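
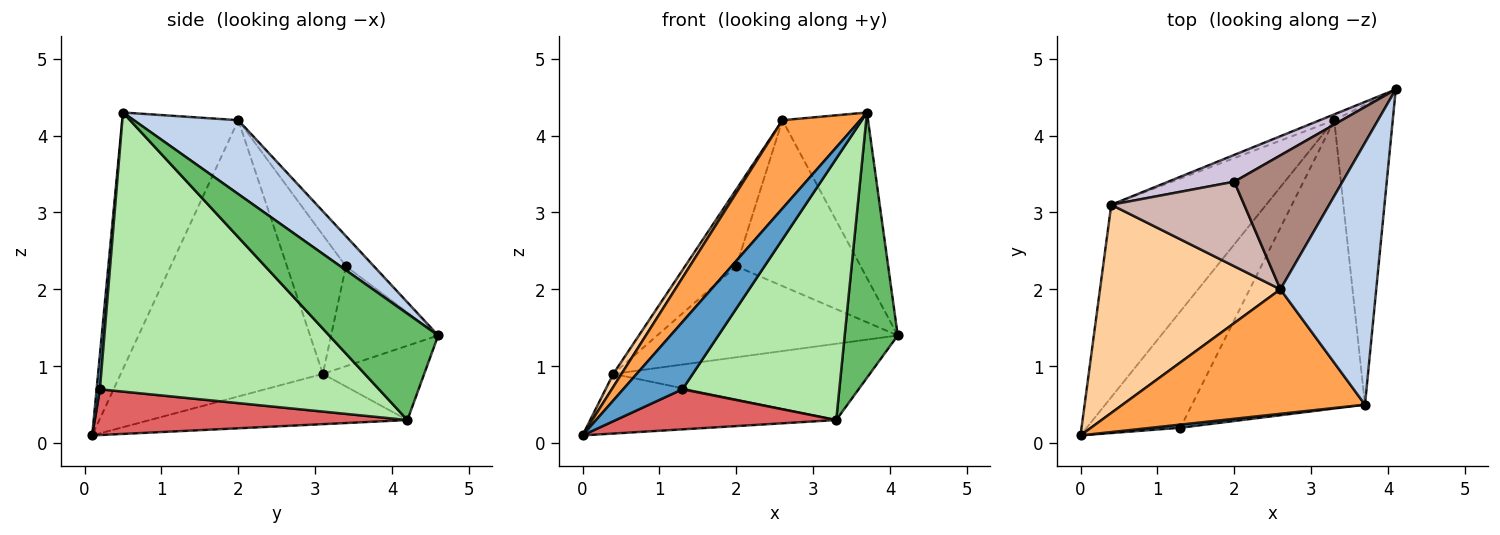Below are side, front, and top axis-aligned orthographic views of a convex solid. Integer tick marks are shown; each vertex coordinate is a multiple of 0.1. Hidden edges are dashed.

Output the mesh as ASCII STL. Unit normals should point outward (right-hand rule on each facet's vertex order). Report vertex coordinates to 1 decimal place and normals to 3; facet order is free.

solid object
 facet normal 0.055 -0.997 0.046
  outer loop
   vertex 1.3 0.2 0.7
   vertex 3.7 0.5 4.3
   vertex 0.0 0.1 0.1
  endloop
 endfacet
 facet normal 0.546 0.448 0.708
  outer loop
   vertex 2.6 2.0 4.2
   vertex 3.7 0.5 4.3
   vertex 4.1 4.6 1.4
  endloop
 endfacet
 facet normal -0.653 -0.438 0.617
  outer loop
   vertex 2.6 2.0 4.2
   vertex 0.0 0.1 0.1
   vertex 3.7 0.5 4.3
  endloop
 endfacet
 facet normal -0.837 -0.034 0.546
  outer loop
   vertex 2.6 2.0 4.2
   vertex 0.4 3.1 0.9
   vertex 0.0 0.1 0.1
  endloop
 endfacet
 facet normal 0.806 -0.392 -0.443
  outer loop
   vertex 3.3 4.2 0.3
   vertex 4.1 4.6 1.4
   vertex 3.7 0.5 4.3
  endloop
 endfacet
 facet normal 0.767 -0.431 -0.475
  outer loop
   vertex 3.3 4.2 0.3
   vertex 3.7 0.5 4.3
   vertex 1.3 0.2 0.7
  endloop
 endfacet
 facet normal 0.419 -0.295 -0.859
  outer loop
   vertex 3.3 4.2 0.3
   vertex 1.3 0.2 0.7
   vertex 0.0 0.1 0.1
  endloop
 endfacet
 facet normal -0.296 0.283 -0.912
  outer loop
   vertex 3.3 4.2 0.3
   vertex 0.0 0.1 0.1
   vertex 0.4 3.1 0.9
  endloop
 endfacet
 facet normal -0.367 0.928 -0.071
  outer loop
   vertex 3.3 4.2 0.3
   vertex 0.4 3.1 0.9
   vertex 4.1 4.6 1.4
  endloop
 endfacet
 facet normal -0.393 0.882 0.260
  outer loop
   vertex 2.0 3.4 2.3
   vertex 4.1 4.6 1.4
   vertex 0.4 3.1 0.9
  endloop
 endfacet
 facet normal -0.173 0.766 0.619
  outer loop
   vertex 2.0 3.4 2.3
   vertex 2.6 2.0 4.2
   vertex 4.1 4.6 1.4
  endloop
 endfacet
 facet normal -0.612 0.532 0.585
  outer loop
   vertex 2.0 3.4 2.3
   vertex 0.4 3.1 0.9
   vertex 2.6 2.0 4.2
  endloop
 endfacet
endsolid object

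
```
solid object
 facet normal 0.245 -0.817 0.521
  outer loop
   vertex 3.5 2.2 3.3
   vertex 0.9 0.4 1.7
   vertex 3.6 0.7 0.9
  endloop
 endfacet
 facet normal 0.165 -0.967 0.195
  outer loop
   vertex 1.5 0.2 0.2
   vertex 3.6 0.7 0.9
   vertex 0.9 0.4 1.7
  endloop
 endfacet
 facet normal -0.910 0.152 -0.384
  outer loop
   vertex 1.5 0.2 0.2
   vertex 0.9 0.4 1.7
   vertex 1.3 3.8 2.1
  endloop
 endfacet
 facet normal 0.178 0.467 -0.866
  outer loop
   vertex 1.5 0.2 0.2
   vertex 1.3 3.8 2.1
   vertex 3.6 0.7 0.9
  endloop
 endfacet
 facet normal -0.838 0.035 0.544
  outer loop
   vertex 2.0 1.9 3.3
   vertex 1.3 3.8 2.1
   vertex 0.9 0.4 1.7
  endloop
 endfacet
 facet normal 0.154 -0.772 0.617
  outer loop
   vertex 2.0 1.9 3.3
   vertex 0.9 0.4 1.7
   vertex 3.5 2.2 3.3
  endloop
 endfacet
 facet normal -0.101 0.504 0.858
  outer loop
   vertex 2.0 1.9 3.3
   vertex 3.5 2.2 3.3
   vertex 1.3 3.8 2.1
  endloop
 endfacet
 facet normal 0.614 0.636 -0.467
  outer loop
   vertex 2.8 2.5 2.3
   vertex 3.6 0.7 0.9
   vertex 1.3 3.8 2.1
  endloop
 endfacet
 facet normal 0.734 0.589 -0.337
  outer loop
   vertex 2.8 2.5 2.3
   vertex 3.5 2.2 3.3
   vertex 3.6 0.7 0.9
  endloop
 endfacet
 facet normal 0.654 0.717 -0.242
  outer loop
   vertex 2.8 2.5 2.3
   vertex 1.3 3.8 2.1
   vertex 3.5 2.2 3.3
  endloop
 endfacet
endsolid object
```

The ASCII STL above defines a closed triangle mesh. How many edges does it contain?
15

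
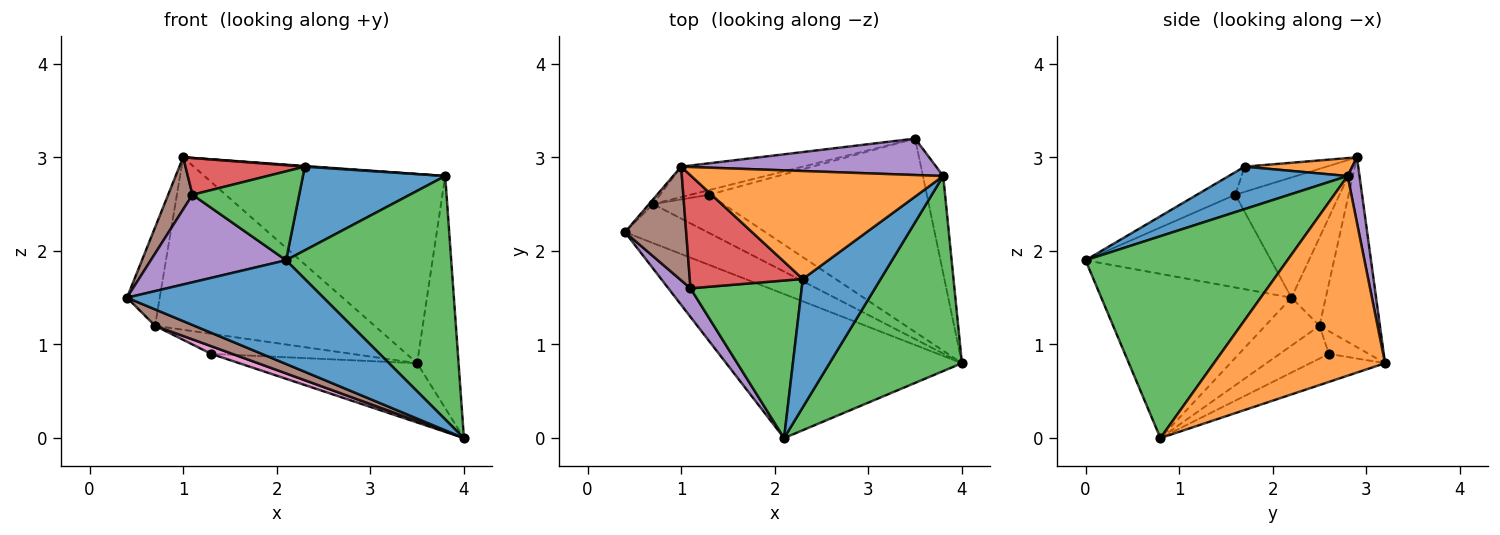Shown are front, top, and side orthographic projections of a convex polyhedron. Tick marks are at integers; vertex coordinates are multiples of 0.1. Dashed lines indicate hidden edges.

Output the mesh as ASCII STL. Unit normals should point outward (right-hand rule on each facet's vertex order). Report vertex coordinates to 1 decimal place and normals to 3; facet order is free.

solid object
 facet normal -0.492 -0.509 -0.706
  outer loop
   vertex 2.1 0.0 1.9
   vertex 0.4 2.2 1.5
   vertex 4.0 0.8 0.0
  endloop
 endfacet
 facet normal 0.967 0.234 -0.098
  outer loop
   vertex 3.8 2.8 2.8
   vertex 4.0 0.8 0.0
   vertex 3.5 3.2 0.8
  endloop
 endfacet
 facet normal 0.690 -0.565 0.453
  outer loop
   vertex 3.8 2.8 2.8
   vertex 2.1 0.0 1.9
   vertex 4.0 0.8 0.0
  endloop
 endfacet
 facet normal -0.122 0.291 -0.949
  outer loop
   vertex 1.3 2.6 0.9
   vertex 3.5 3.2 0.8
   vertex 4.0 0.8 0.0
  endloop
 endfacet
 facet normal 0.049 0.981 0.189
  outer loop
   vertex 1.0 2.9 3.0
   vertex 3.8 2.8 2.8
   vertex 3.5 3.2 0.8
  endloop
 endfacet
 facet normal -0.472 -0.341 -0.813
  outer loop
   vertex 0.7 2.5 1.2
   vertex 4.0 0.8 0.0
   vertex 0.4 2.2 1.5
  endloop
 endfacet
 facet normal -0.416 -0.178 -0.892
  outer loop
   vertex 0.7 2.5 1.2
   vertex 1.3 2.6 0.9
   vertex 4.0 0.8 0.0
  endloop
 endfacet
 facet normal -0.723 0.690 -0.033
  outer loop
   vertex 0.7 2.5 1.2
   vertex 0.4 2.2 1.5
   vertex 1.0 2.9 3.0
  endloop
 endfacet
 facet normal -0.266 0.939 -0.219
  outer loop
   vertex 0.7 2.5 1.2
   vertex 3.5 3.2 0.8
   vertex 1.3 2.6 0.9
  endloop
 endfacet
 facet normal -0.262 0.951 -0.168
  outer loop
   vertex 0.7 2.5 1.2
   vertex 1.0 2.9 3.0
   vertex 3.5 3.2 0.8
  endloop
 endfacet
 facet normal 0.415 -0.497 0.762
  outer loop
   vertex 2.3 1.7 2.9
   vertex 2.1 0.0 1.9
   vertex 3.8 2.8 2.8
  endloop
 endfacet
 facet normal 0.071 -0.006 0.997
  outer loop
   vertex 2.3 1.7 2.9
   vertex 3.8 2.8 2.8
   vertex 1.0 2.9 3.0
  endloop
 endfacet
 facet normal -0.174 -0.484 0.858
  outer loop
   vertex 1.1 1.6 2.6
   vertex 2.1 0.0 1.9
   vertex 2.3 1.7 2.9
  endloop
 endfacet
 facet normal -0.207 -0.302 0.930
  outer loop
   vertex 1.1 1.6 2.6
   vertex 2.3 1.7 2.9
   vertex 1.0 2.9 3.0
  endloop
 endfacet
 facet normal -0.793 -0.579 0.189
  outer loop
   vertex 1.1 1.6 2.6
   vertex 0.4 2.2 1.5
   vertex 2.1 0.0 1.9
  endloop
 endfacet
 facet normal -0.873 -0.204 0.444
  outer loop
   vertex 1.1 1.6 2.6
   vertex 1.0 2.9 3.0
   vertex 0.4 2.2 1.5
  endloop
 endfacet
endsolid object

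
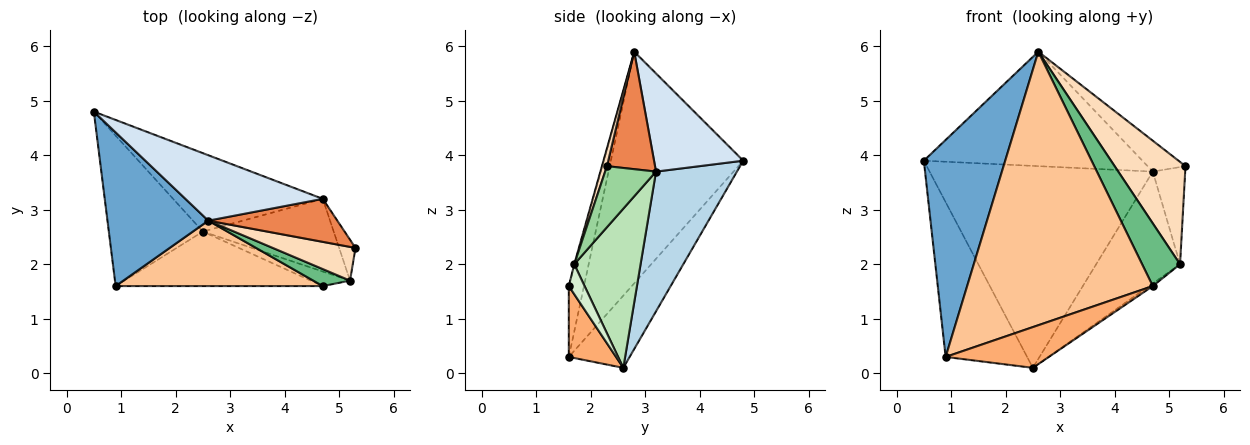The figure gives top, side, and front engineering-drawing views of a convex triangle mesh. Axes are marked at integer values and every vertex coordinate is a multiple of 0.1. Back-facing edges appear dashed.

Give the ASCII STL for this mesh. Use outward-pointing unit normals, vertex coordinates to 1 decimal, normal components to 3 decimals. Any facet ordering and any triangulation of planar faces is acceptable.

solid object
 facet normal -0.799 -0.491 0.348
  outer loop
   vertex 2.6 2.8 5.9
   vertex 0.5 4.8 3.9
   vertex 0.9 1.6 0.3
  endloop
 endfacet
 facet normal -0.472 0.632 -0.614
  outer loop
   vertex 2.5 2.6 0.1
   vertex 0.9 1.6 0.3
   vertex 0.5 4.8 3.9
  endloop
 endfacet
 facet normal 0.320 0.883 -0.343
  outer loop
   vertex 4.7 3.2 3.7
   vertex 2.5 2.6 0.1
   vertex 0.5 4.8 3.9
  endloop
 endfacet
 facet normal 0.334 0.818 0.468
  outer loop
   vertex 4.7 3.2 3.7
   vertex 0.5 4.8 3.9
   vertex 2.6 2.8 5.9
  endloop
 endfacet
 facet normal 0.595 0.469 0.653
  outer loop
   vertex 4.7 3.2 3.7
   vertex 2.6 2.8 5.9
   vertex 5.3 2.3 3.8
  endloop
 endfacet
 facet normal 0.264 -0.577 -0.773
  outer loop
   vertex 4.7 1.6 1.6
   vertex 0.9 1.6 0.3
   vertex 2.5 2.6 0.1
  endloop
 endfacet
 facet normal -0.079 -0.970 0.232
  outer loop
   vertex 4.7 1.6 1.6
   vertex 2.6 2.8 5.9
   vertex 0.9 1.6 0.3
  endloop
 endfacet
 facet normal 0.067 -0.948 0.312
  outer loop
   vertex 5.2 1.7 2.0
   vertex 5.3 2.3 3.8
   vertex 2.6 2.8 5.9
  endloop
 endfacet
 facet normal -0.016 -0.965 0.261
  outer loop
   vertex 5.2 1.7 2.0
   vertex 2.6 2.8 5.9
   vertex 4.7 1.6 1.6
  endloop
 endfacet
 facet normal 0.823 0.524 -0.220
  outer loop
   vertex 5.2 1.7 2.0
   vertex 4.7 3.2 3.7
   vertex 5.3 2.3 3.8
  endloop
 endfacet
 facet normal 0.553 0.699 -0.454
  outer loop
   vertex 5.2 1.7 2.0
   vertex 2.5 2.6 0.1
   vertex 4.7 3.2 3.7
  endloop
 endfacet
 facet normal 0.601 0.142 -0.787
  outer loop
   vertex 5.2 1.7 2.0
   vertex 4.7 1.6 1.6
   vertex 2.5 2.6 0.1
  endloop
 endfacet
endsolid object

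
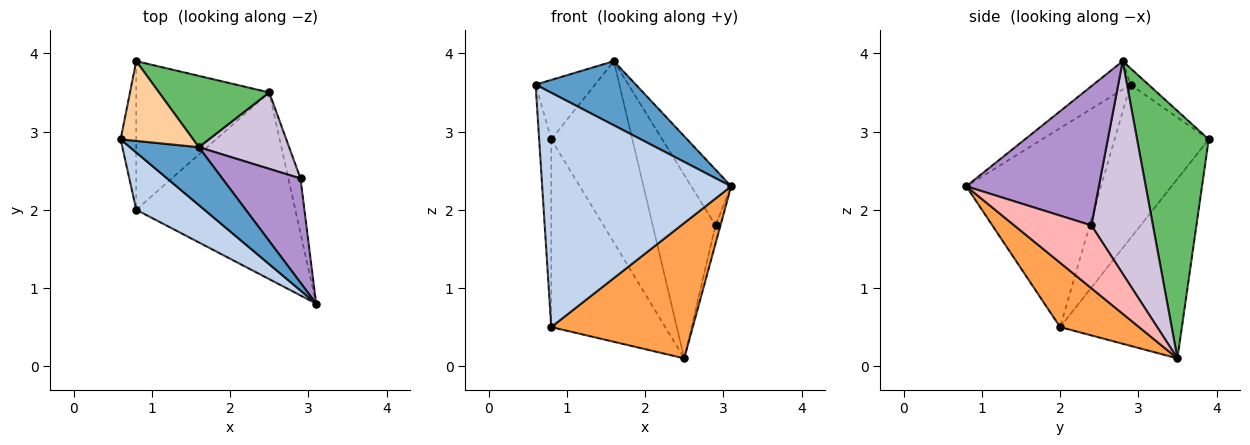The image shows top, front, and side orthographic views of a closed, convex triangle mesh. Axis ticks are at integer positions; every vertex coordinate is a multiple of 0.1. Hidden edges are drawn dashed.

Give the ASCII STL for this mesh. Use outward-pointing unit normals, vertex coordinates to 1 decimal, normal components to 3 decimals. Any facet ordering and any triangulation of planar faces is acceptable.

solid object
 facet normal -0.265 -0.716 0.646
  outer loop
   vertex 1.6 2.8 3.9
   vertex 0.6 2.9 3.6
   vertex 3.1 0.8 2.3
  endloop
 endfacet
 facet normal -0.569 -0.799 0.195
  outer loop
   vertex 0.8 2.0 0.5
   vertex 3.1 0.8 2.3
   vertex 0.6 2.9 3.6
  endloop
 endfacet
 facet normal 0.311 -0.558 -0.769
  outer loop
   vertex 0.8 2.0 0.5
   vertex 2.5 3.5 0.1
   vertex 3.1 0.8 2.3
  endloop
 endfacet
 facet normal -0.178 0.588 0.789
  outer loop
   vertex 0.8 3.9 2.9
   vertex 0.6 2.9 3.6
   vertex 1.6 2.8 3.9
  endloop
 endfacet
 facet normal 0.635 0.719 0.283
  outer loop
   vertex 0.8 3.9 2.9
   vertex 1.6 2.8 3.9
   vertex 2.5 3.5 0.1
  endloop
 endfacet
 facet normal -0.987 0.127 -0.101
  outer loop
   vertex 0.8 3.9 2.9
   vertex 0.8 2.0 0.5
   vertex 0.6 2.9 3.6
  endloop
 endfacet
 facet normal -0.642 0.601 -0.476
  outer loop
   vertex 0.8 3.9 2.9
   vertex 2.5 3.5 0.1
   vertex 0.8 2.0 0.5
  endloop
 endfacet
 facet normal 0.980 0.063 -0.190
  outer loop
   vertex 2.9 2.4 1.8
   vertex 3.1 0.8 2.3
   vertex 2.5 3.5 0.1
  endloop
 endfacet
 facet normal 0.843 0.253 0.474
  outer loop
   vertex 2.9 2.4 1.8
   vertex 1.6 2.8 3.9
   vertex 3.1 0.8 2.3
  endloop
 endfacet
 facet normal 0.671 0.684 0.285
  outer loop
   vertex 2.9 2.4 1.8
   vertex 2.5 3.5 0.1
   vertex 1.6 2.8 3.9
  endloop
 endfacet
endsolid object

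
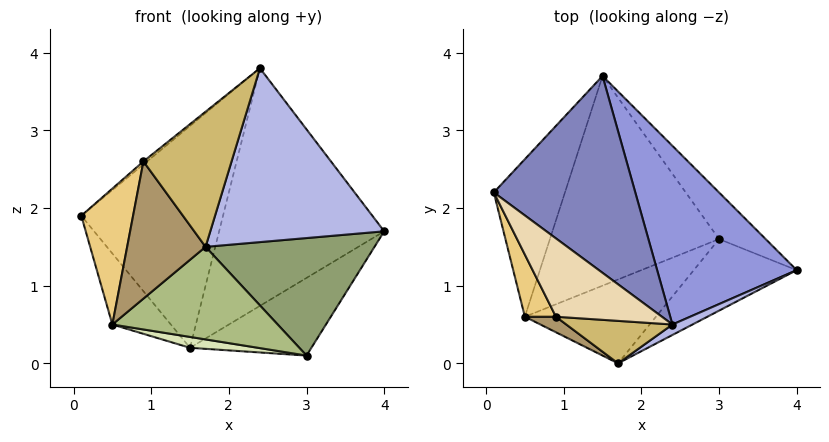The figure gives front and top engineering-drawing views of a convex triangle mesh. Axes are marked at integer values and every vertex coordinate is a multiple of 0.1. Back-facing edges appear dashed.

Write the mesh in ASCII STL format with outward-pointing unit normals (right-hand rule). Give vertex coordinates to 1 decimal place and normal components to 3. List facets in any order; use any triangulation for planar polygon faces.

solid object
 facet normal -0.840 0.223 -0.495
  outer loop
   vertex 0.5 0.6 0.5
   vertex 0.1 2.2 1.9
   vertex 1.5 3.7 0.2
  endloop
 endfacet
 facet normal 0.005 0.748 0.664
  outer loop
   vertex 2.4 0.5 3.8
   vertex 1.5 3.7 0.2
   vertex 0.1 2.2 1.9
  endloop
 endfacet
 facet normal 0.402 0.732 0.550
  outer loop
   vertex 2.4 0.5 3.8
   vertex 4.0 1.2 1.7
   vertex 1.5 3.7 0.2
  endloop
 endfacet
 facet normal 0.458 -0.887 0.053
  outer loop
   vertex 2.4 0.5 3.8
   vertex 1.7 0.0 1.5
   vertex 4.0 1.2 1.7
  endloop
 endfacet
 facet normal 0.441 -0.767 -0.467
  outer loop
   vertex 3.0 1.6 0.1
   vertex 4.0 1.2 1.7
   vertex 1.7 0.0 1.5
  endloop
 endfacet
 facet normal 0.186 -0.728 -0.660
  outer loop
   vertex 3.0 1.6 0.1
   vertex 1.7 0.0 1.5
   vertex 0.5 0.6 0.5
  endloop
 endfacet
 facet normal 0.759 0.558 -0.335
  outer loop
   vertex 3.0 1.6 0.1
   vertex 1.5 3.7 0.2
   vertex 4.0 1.2 1.7
  endloop
 endfacet
 facet normal -0.138 -0.051 -0.989
  outer loop
   vertex 3.0 1.6 0.1
   vertex 0.5 0.6 0.5
   vertex 1.5 3.7 0.2
  endloop
 endfacet
 facet normal -0.509 -0.856 0.097
  outer loop
   vertex 0.9 0.6 2.6
   vertex 0.5 0.6 0.5
   vertex 1.7 0.0 1.5
  endloop
 endfacet
 facet normal -0.290 -0.913 0.287
  outer loop
   vertex 0.9 0.6 2.6
   vertex 1.7 0.0 1.5
   vertex 2.4 0.5 3.8
  endloop
 endfacet
 facet normal -0.909 -0.379 0.173
  outer loop
   vertex 0.9 0.6 2.6
   vertex 0.1 2.2 1.9
   vertex 0.5 0.6 0.5
  endloop
 endfacet
 facet normal -0.623 0.030 0.781
  outer loop
   vertex 0.9 0.6 2.6
   vertex 2.4 0.5 3.8
   vertex 0.1 2.2 1.9
  endloop
 endfacet
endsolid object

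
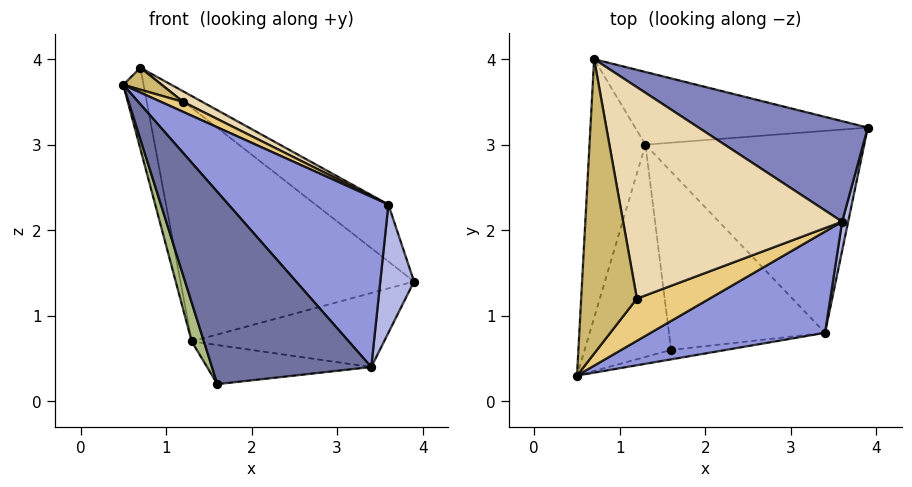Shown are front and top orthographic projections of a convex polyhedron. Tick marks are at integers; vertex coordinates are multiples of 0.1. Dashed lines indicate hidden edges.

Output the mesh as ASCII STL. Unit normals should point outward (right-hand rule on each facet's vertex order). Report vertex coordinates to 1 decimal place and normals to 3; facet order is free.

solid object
 facet normal 0.116 -0.992 -0.049
  outer loop
   vertex 3.4 0.8 0.4
   vertex 0.5 0.3 3.7
   vertex 1.6 0.6 0.2
  endloop
 endfacet
 facet normal 0.626 0.384 0.678
  outer loop
   vertex 3.6 2.1 2.3
   vertex 3.9 3.2 1.4
   vertex 0.7 4.0 3.9
  endloop
 endfacet
 facet normal 0.590 -0.694 0.413
  outer loop
   vertex 3.6 2.1 2.3
   vertex 0.5 0.3 3.7
   vertex 3.4 0.8 0.4
  endloop
 endfacet
 facet normal 0.973 -0.224 0.051
  outer loop
   vertex 3.6 2.1 2.3
   vertex 3.4 0.8 0.4
   vertex 3.9 3.2 1.4
  endloop
 endfacet
 facet normal -0.977 0.064 -0.203
  outer loop
   vertex 1.3 3.0 0.7
   vertex 0.5 0.3 3.7
   vertex 0.7 4.0 3.9
  endloop
 endfacet
 facet normal -0.951 -0.056 -0.304
  outer loop
   vertex 1.3 3.0 0.7
   vertex 1.6 0.6 0.2
   vertex 0.5 0.3 3.7
  endloop
 endfacet
 facet normal 0.007 0.955 -0.297
  outer loop
   vertex 1.3 3.0 0.7
   vertex 0.7 4.0 3.9
   vertex 3.9 3.2 1.4
  endloop
 endfacet
 facet normal 0.221 0.336 -0.916
  outer loop
   vertex 1.3 3.0 0.7
   vertex 3.9 3.2 1.4
   vertex 3.4 0.8 0.4
  endloop
 endfacet
 facet normal 0.084 0.213 -0.973
  outer loop
   vertex 1.3 3.0 0.7
   vertex 3.4 0.8 0.4
   vertex 1.6 0.6 0.2
  endloop
 endfacet
 facet normal 0.356 -0.070 0.932
  outer loop
   vertex 1.2 1.2 3.5
   vertex 0.7 4.0 3.9
   vertex 0.5 0.3 3.7
  endloop
 endfacet
 facet normal 0.497 -0.199 0.845
  outer loop
   vertex 1.2 1.2 3.5
   vertex 0.5 0.3 3.7
   vertex 3.6 2.1 2.3
  endloop
 endfacet
 facet normal 0.460 -0.045 0.887
  outer loop
   vertex 1.2 1.2 3.5
   vertex 3.6 2.1 2.3
   vertex 0.7 4.0 3.9
  endloop
 endfacet
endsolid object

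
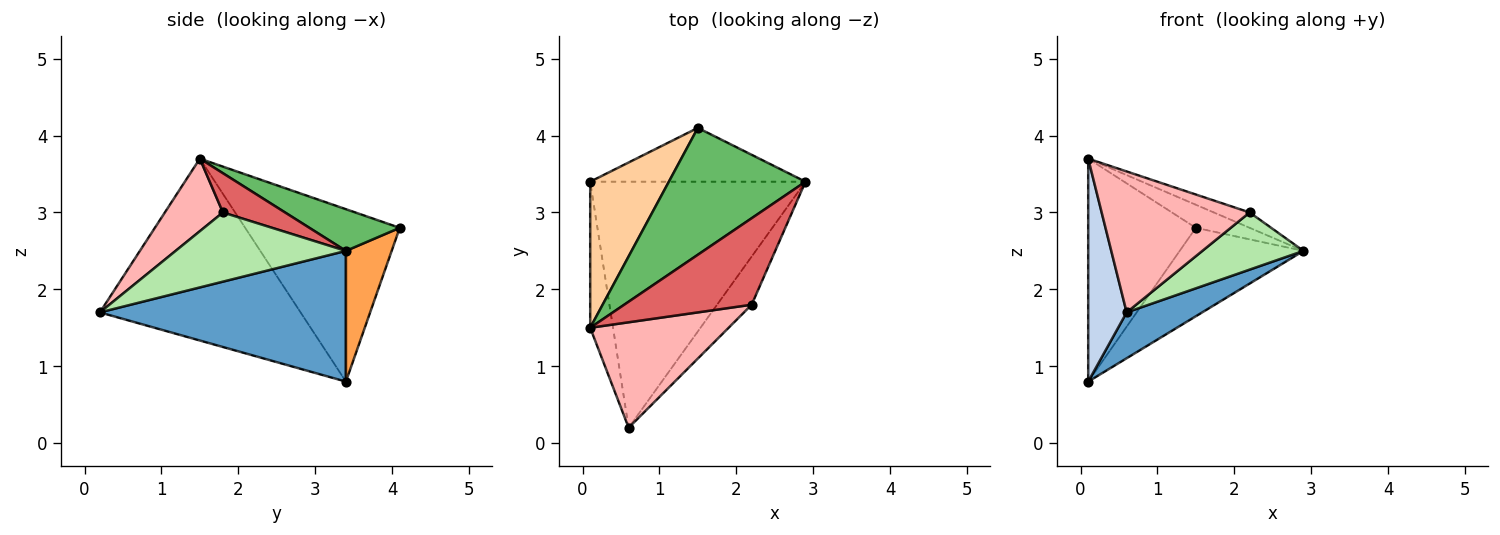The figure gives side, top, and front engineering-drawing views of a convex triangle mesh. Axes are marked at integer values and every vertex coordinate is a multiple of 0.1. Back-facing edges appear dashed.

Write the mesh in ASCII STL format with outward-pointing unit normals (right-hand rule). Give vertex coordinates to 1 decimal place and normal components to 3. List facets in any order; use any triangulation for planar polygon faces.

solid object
 facet normal 0.513 -0.157 -0.844
  outer loop
   vertex 0.6 0.2 1.7
   vertex 0.1 3.4 0.8
   vertex 2.9 3.4 2.5
  endloop
 endfacet
 facet normal -0.975 -0.187 -0.122
  outer loop
   vertex 0.1 1.5 3.7
   vertex 0.1 3.4 0.8
   vertex 0.6 0.2 1.7
  endloop
 endfacet
 facet normal 0.301 0.815 -0.496
  outer loop
   vertex 1.5 4.1 2.8
   vertex 2.9 3.4 2.5
   vertex 0.1 3.4 0.8
  endloop
 endfacet
 facet normal -0.769 0.535 0.351
  outer loop
   vertex 1.5 4.1 2.8
   vertex 0.1 3.4 0.8
   vertex 0.1 1.5 3.7
  endloop
 endfacet
 facet normal 0.288 0.171 0.942
  outer loop
   vertex 1.5 4.1 2.8
   vertex 0.1 1.5 3.7
   vertex 2.9 3.4 2.5
  endloop
 endfacet
 facet normal 0.790 -0.469 -0.395
  outer loop
   vertex 2.2 1.8 3.0
   vertex 0.6 0.2 1.7
   vertex 2.9 3.4 2.5
  endloop
 endfacet
 facet normal 0.290 0.168 0.942
  outer loop
   vertex 2.2 1.8 3.0
   vertex 2.9 3.4 2.5
   vertex 0.1 1.5 3.7
  endloop
 endfacet
 facet normal 0.300 -0.764 0.571
  outer loop
   vertex 2.2 1.8 3.0
   vertex 0.1 1.5 3.7
   vertex 0.6 0.2 1.7
  endloop
 endfacet
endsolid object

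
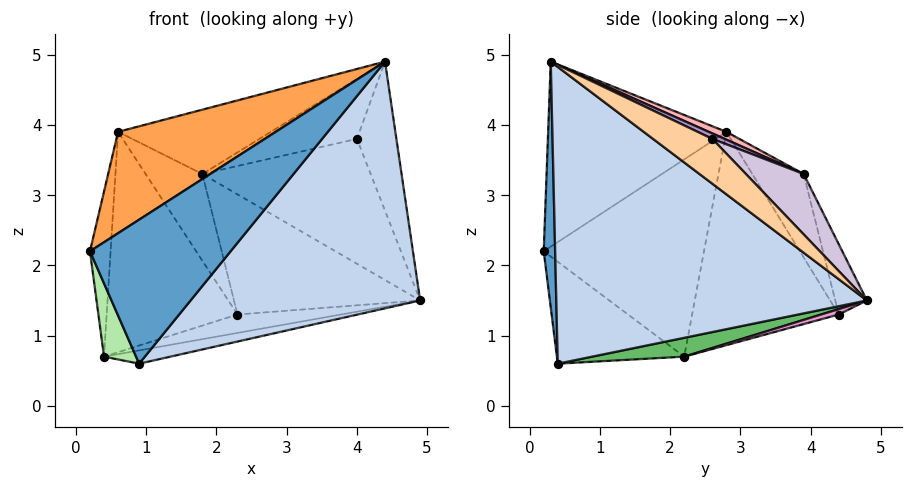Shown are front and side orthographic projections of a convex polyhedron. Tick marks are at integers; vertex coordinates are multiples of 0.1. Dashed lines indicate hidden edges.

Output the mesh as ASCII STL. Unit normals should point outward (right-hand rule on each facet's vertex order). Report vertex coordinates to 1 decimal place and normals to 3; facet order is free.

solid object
 facet normal 0.081 -0.993 -0.089
  outer loop
   vertex 0.9 0.4 0.6
   vertex 4.4 0.3 4.9
   vertex 0.2 0.2 2.2
  endloop
 endfacet
 facet normal 0.669 -0.494 -0.556
  outer loop
   vertex 0.9 0.4 0.6
   vertex 4.9 4.8 1.5
   vertex 4.4 0.3 4.9
  endloop
 endfacet
 facet normal -0.482 -0.426 0.765
  outer loop
   vertex 0.6 2.8 3.9
   vertex 0.2 0.2 2.2
   vertex 4.4 0.3 4.9
  endloop
 endfacet
 facet normal 0.633 0.421 0.650
  outer loop
   vertex 4.0 2.6 3.8
   vertex 4.4 0.3 4.9
   vertex 4.9 4.8 1.5
  endloop
 endfacet
 facet normal 0.124 0.089 -0.988
  outer loop
   vertex 0.4 2.2 0.7
   vertex 4.9 4.8 1.5
   vertex 0.9 0.4 0.6
  endloop
 endfacet
 facet normal -0.883 -0.222 -0.414
  outer loop
   vertex 0.4 2.2 0.7
   vertex 0.9 0.4 0.6
   vertex 0.2 0.2 2.2
  endloop
 endfacet
 facet normal -0.991 0.128 0.038
  outer loop
   vertex 0.4 2.2 0.7
   vertex 0.2 0.2 2.2
   vertex 0.6 2.8 3.9
  endloop
 endfacet
 facet normal 0.050 0.436 0.899
  outer loop
   vertex 1.8 3.9 3.3
   vertex 0.6 2.8 3.9
   vertex 4.4 0.3 4.9
  endloop
 endfacet
 facet normal 0.055 0.439 0.897
  outer loop
   vertex 1.8 3.9 3.3
   vertex 4.4 0.3 4.9
   vertex 4.0 2.6 3.8
  endloop
 endfacet
 facet normal 0.226 0.658 0.718
  outer loop
   vertex 1.8 3.9 3.3
   vertex 4.0 2.6 3.8
   vertex 4.9 4.8 1.5
  endloop
 endfacet
 facet normal -0.744 0.664 -0.078
  outer loop
   vertex 2.3 4.4 1.3
   vertex 0.4 2.2 0.7
   vertex 0.6 2.8 3.9
  endloop
 endfacet
 facet normal -0.671 0.741 0.018
  outer loop
   vertex 2.3 4.4 1.3
   vertex 0.6 2.8 3.9
   vertex 1.8 3.9 3.3
  endloop
 endfacet
 facet normal 0.039 0.231 -0.972
  outer loop
   vertex 2.3 4.4 1.3
   vertex 4.9 4.8 1.5
   vertex 0.4 2.2 0.7
  endloop
 endfacet
 facet normal -0.164 0.966 0.200
  outer loop
   vertex 2.3 4.4 1.3
   vertex 1.8 3.9 3.3
   vertex 4.9 4.8 1.5
  endloop
 endfacet
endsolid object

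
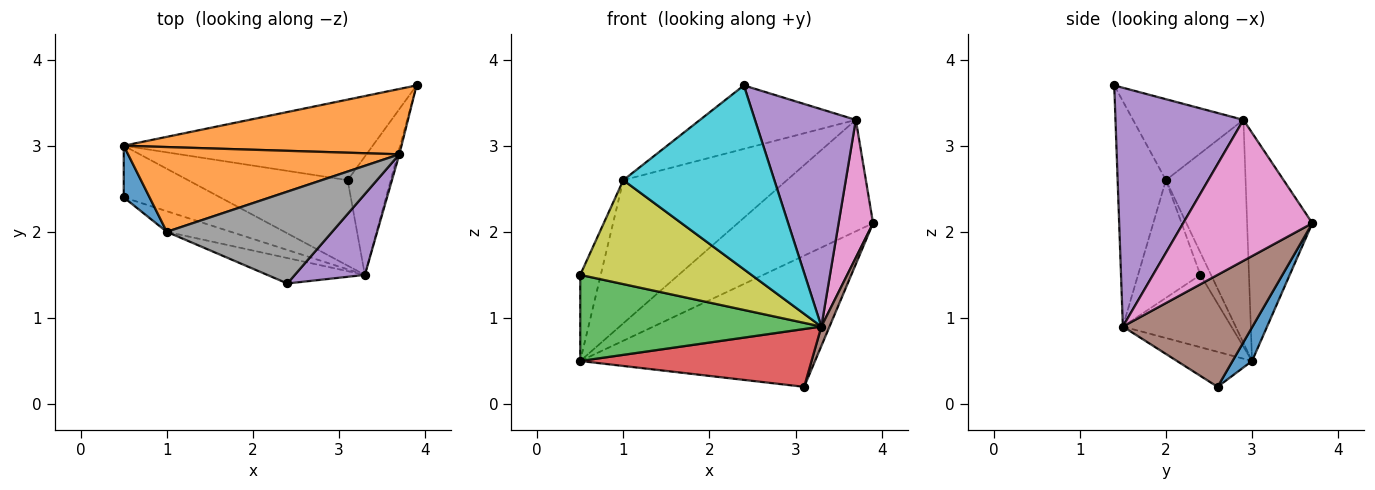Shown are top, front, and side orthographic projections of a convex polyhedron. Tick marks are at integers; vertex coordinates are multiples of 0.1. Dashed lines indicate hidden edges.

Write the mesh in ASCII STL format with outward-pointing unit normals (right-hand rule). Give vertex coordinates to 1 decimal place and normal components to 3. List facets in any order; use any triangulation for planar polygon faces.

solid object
 facet normal 0.071 0.850 -0.522
  outer loop
   vertex 0.5 3.0 0.5
   vertex 3.9 3.7 2.1
   vertex 3.1 2.6 0.2
  endloop
 endfacet
 facet normal -0.384 0.797 0.467
  outer loop
   vertex 3.7 2.9 3.3
   vertex 3.9 3.7 2.1
   vertex 0.5 3.0 0.5
  endloop
 endfacet
 facet normal -0.360 -0.800 -0.480
  outer loop
   vertex 3.3 1.5 0.9
   vertex 0.5 2.4 1.5
   vertex 0.5 3.0 0.5
  endloop
 endfacet
 facet normal -0.179 -0.551 -0.815
  outer loop
   vertex 3.3 1.5 0.9
   vertex 0.5 3.0 0.5
   vertex 3.1 2.6 0.2
  endloop
 endfacet
 facet normal 0.765 -0.603 0.224
  outer loop
   vertex 3.3 1.5 0.9
   vertex 3.7 2.9 3.3
   vertex 2.4 1.4 3.7
  endloop
 endfacet
 facet normal 0.932 -0.059 -0.358
  outer loop
   vertex 3.3 1.5 0.9
   vertex 3.1 2.6 0.2
   vertex 3.9 3.7 2.1
  endloop
 endfacet
 facet normal 0.966 -0.258 -0.011
  outer loop
   vertex 3.3 1.5 0.9
   vertex 3.9 3.7 2.1
   vertex 3.7 2.9 3.3
  endloop
 endfacet
 facet normal -0.374 0.527 0.763
  outer loop
   vertex 1.0 2.0 2.6
   vertex 2.4 1.4 3.7
   vertex 3.7 2.9 3.3
  endloop
 endfacet
 facet normal -0.336 -0.924 -0.183
  outer loop
   vertex 1.0 2.0 2.6
   vertex 0.5 2.4 1.5
   vertex 3.3 1.5 0.9
  endloop
 endfacet
 facet normal -0.302 -0.944 -0.131
  outer loop
   vertex 1.0 2.0 2.6
   vertex 3.3 1.5 0.9
   vertex 2.4 1.4 3.7
  endloop
 endfacet
 facet normal -0.407 0.783 0.470
  outer loop
   vertex 1.0 2.0 2.6
   vertex 0.5 3.0 0.5
   vertex 0.5 2.4 1.5
  endloop
 endfacet
 facet normal -0.386 0.794 0.470
  outer loop
   vertex 1.0 2.0 2.6
   vertex 3.7 2.9 3.3
   vertex 0.5 3.0 0.5
  endloop
 endfacet
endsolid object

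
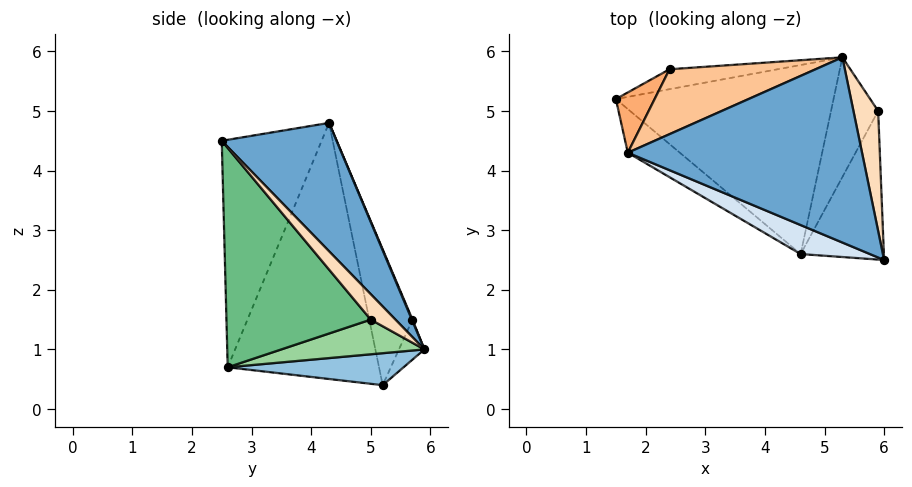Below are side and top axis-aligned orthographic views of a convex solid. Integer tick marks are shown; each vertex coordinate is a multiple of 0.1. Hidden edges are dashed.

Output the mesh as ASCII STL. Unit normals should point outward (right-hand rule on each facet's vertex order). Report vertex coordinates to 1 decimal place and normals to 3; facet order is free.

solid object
 facet normal 0.339 0.708 0.620
  outer loop
   vertex 1.7 4.3 4.8
   vertex 6.0 2.5 4.5
   vertex 5.3 5.9 1.0
  endloop
 endfacet
 facet normal 0.145 0.059 -0.988
  outer loop
   vertex 4.6 2.6 0.7
   vertex 1.5 5.2 0.4
   vertex 5.3 5.9 1.0
  endloop
 endfacet
 facet normal -0.630 -0.766 -0.128
  outer loop
   vertex 4.6 2.6 0.7
   vertex 1.7 4.3 4.8
   vertex 1.5 5.2 0.4
  endloop
 endfacet
 facet normal -0.377 -0.919 0.115
  outer loop
   vertex 4.6 2.6 0.7
   vertex 6.0 2.5 4.5
   vertex 1.7 4.3 4.8
  endloop
 endfacet
 facet normal -0.121 0.937 -0.327
  outer loop
   vertex 2.4 5.7 1.5
   vertex 5.3 5.9 1.0
   vertex 1.5 5.2 0.4
  endloop
 endfacet
 facet normal -0.638 0.748 0.182
  outer loop
   vertex 2.4 5.7 1.5
   vertex 1.5 5.2 0.4
   vertex 1.7 4.3 4.8
  endloop
 endfacet
 facet normal 0.004 0.920 0.391
  outer loop
   vertex 2.4 5.7 1.5
   vertex 1.7 4.3 4.8
   vertex 5.3 5.9 1.0
  endloop
 endfacet
 facet normal 0.542 0.654 0.527
  outer loop
   vertex 5.9 5.0 1.5
   vertex 5.3 5.9 1.0
   vertex 6.0 2.5 4.5
  endloop
 endfacet
 facet normal 0.872 -0.362 -0.331
  outer loop
   vertex 5.9 5.0 1.5
   vertex 6.0 2.5 4.5
   vertex 4.6 2.6 0.7
  endloop
 endfacet
 facet normal 0.592 -0.052 -0.804
  outer loop
   vertex 5.9 5.0 1.5
   vertex 4.6 2.6 0.7
   vertex 5.3 5.9 1.0
  endloop
 endfacet
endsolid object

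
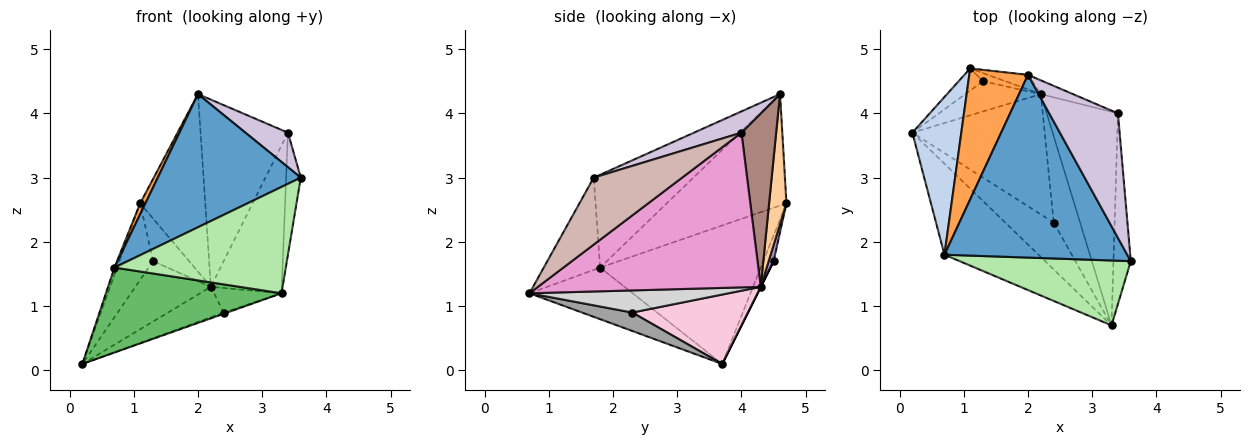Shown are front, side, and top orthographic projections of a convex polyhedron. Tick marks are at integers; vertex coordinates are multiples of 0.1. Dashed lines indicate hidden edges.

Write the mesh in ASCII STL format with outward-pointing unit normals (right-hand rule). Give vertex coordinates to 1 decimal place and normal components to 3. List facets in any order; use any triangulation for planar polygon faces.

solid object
 facet normal -0.380 -0.545 0.748
  outer loop
   vertex 0.7 1.8 1.6
   vertex 3.6 1.7 3.0
   vertex 2.0 4.6 4.3
  endloop
 endfacet
 facet normal -0.943 0.015 0.333
  outer loop
   vertex 0.7 1.8 1.6
   vertex 1.1 4.7 2.6
   vertex 0.2 3.7 0.1
  endloop
 endfacet
 facet normal -0.884 -0.039 0.466
  outer loop
   vertex 0.7 1.8 1.6
   vertex 2.0 4.6 4.3
   vertex 1.1 4.7 2.6
  endloop
 endfacet
 facet normal 0.257 0.963 -0.079
  outer loop
   vertex 2.2 4.3 1.3
   vertex 1.1 4.7 2.6
   vertex 2.0 4.6 4.3
  endloop
 endfacet
 facet normal -0.372 -0.633 -0.678
  outer loop
   vertex 3.3 0.7 1.2
   vertex 0.7 1.8 1.6
   vertex 0.2 3.7 0.1
  endloop
 endfacet
 facet normal -0.270 -0.822 0.502
  outer loop
   vertex 3.3 0.7 1.2
   vertex 3.6 1.7 3.0
   vertex 0.7 1.8 1.6
  endloop
 endfacet
 facet normal -0.281 0.922 -0.267
  outer loop
   vertex 1.3 4.5 1.7
   vertex 0.2 3.7 0.1
   vertex 1.1 4.7 2.6
  endloop
 endfacet
 facet normal 0.000 0.894 -0.447
  outer loop
   vertex 1.3 4.5 1.7
   vertex 2.2 4.3 1.3
   vertex 0.2 3.7 0.1
  endloop
 endfacet
 facet normal 0.133 0.973 -0.187
  outer loop
   vertex 1.3 4.5 1.7
   vertex 1.1 4.7 2.6
   vertex 2.2 4.3 1.3
  endloop
 endfacet
 facet normal 0.286 -0.256 0.923
  outer loop
   vertex 3.4 4.0 3.7
   vertex 2.0 4.6 4.3
   vertex 3.6 1.7 3.0
  endloop
 endfacet
 facet normal 0.368 0.927 -0.068
  outer loop
   vertex 3.4 4.0 3.7
   vertex 2.2 4.3 1.3
   vertex 2.0 4.6 4.3
  endloop
 endfacet
 facet normal 0.956 0.158 -0.247
  outer loop
   vertex 3.4 4.0 3.7
   vertex 3.6 1.7 3.0
   vertex 3.3 0.7 1.2
  endloop
 endfacet
 facet normal 0.873 0.278 -0.402
  outer loop
   vertex 3.4 4.0 3.7
   vertex 3.3 0.7 1.2
   vertex 2.2 4.3 1.3
  endloop
 endfacet
 facet normal 0.453 0.218 -0.864
  outer loop
   vertex 2.4 2.3 0.9
   vertex 0.2 3.7 0.1
   vertex 2.2 4.3 1.3
  endloop
 endfacet
 facet normal 0.356 0.025 -0.934
  outer loop
   vertex 2.4 2.3 0.9
   vertex 3.3 0.7 1.2
   vertex 0.2 3.7 0.1
  endloop
 endfacet
 facet normal 0.628 0.213 -0.749
  outer loop
   vertex 2.4 2.3 0.9
   vertex 2.2 4.3 1.3
   vertex 3.3 0.7 1.2
  endloop
 endfacet
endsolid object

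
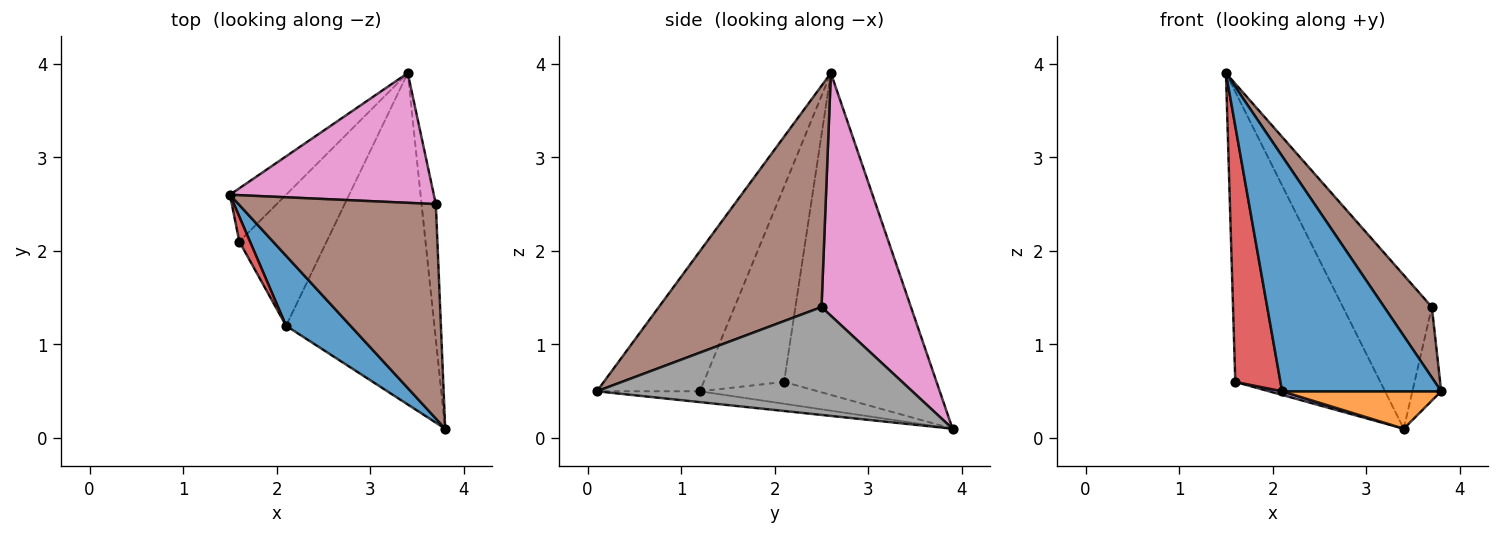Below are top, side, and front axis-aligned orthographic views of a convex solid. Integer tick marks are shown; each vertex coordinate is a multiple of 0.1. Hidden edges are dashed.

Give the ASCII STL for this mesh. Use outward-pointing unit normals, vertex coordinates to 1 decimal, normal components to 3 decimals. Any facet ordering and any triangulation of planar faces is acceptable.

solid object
 facet normal -0.527 -0.815 0.242
  outer loop
   vertex 2.1 1.2 0.5
   vertex 3.8 0.1 0.5
   vertex 1.5 2.6 3.9
  endloop
 endfacet
 facet normal -0.072 -0.112 -0.991
  outer loop
   vertex 2.1 1.2 0.5
   vertex 3.4 3.9 0.1
   vertex 3.8 0.1 0.5
  endloop
 endfacet
 facet normal -0.719 0.684 -0.125
  outer loop
   vertex 1.6 2.1 0.6
   vertex 1.5 2.6 3.9
   vertex 3.4 3.9 0.1
  endloop
 endfacet
 facet normal -0.871 -0.489 0.048
  outer loop
   vertex 1.6 2.1 0.6
   vertex 2.1 1.2 0.5
   vertex 1.5 2.6 3.9
  endloop
 endfacet
 facet normal -0.242 -0.027 -0.970
  outer loop
   vertex 1.6 2.1 0.6
   vertex 3.4 3.9 0.1
   vertex 2.1 1.2 0.5
  endloop
 endfacet
 facet normal 0.729 -0.213 0.650
  outer loop
   vertex 3.7 2.5 1.4
   vertex 1.5 2.6 3.9
   vertex 3.8 0.1 0.5
  endloop
 endfacet
 facet normal 0.609 0.606 0.512
  outer loop
   vertex 3.7 2.5 1.4
   vertex 3.4 3.9 0.1
   vertex 1.5 2.6 3.9
  endloop
 endfacet
 facet normal 0.987 0.090 -0.131
  outer loop
   vertex 3.7 2.5 1.4
   vertex 3.8 0.1 0.5
   vertex 3.4 3.9 0.1
  endloop
 endfacet
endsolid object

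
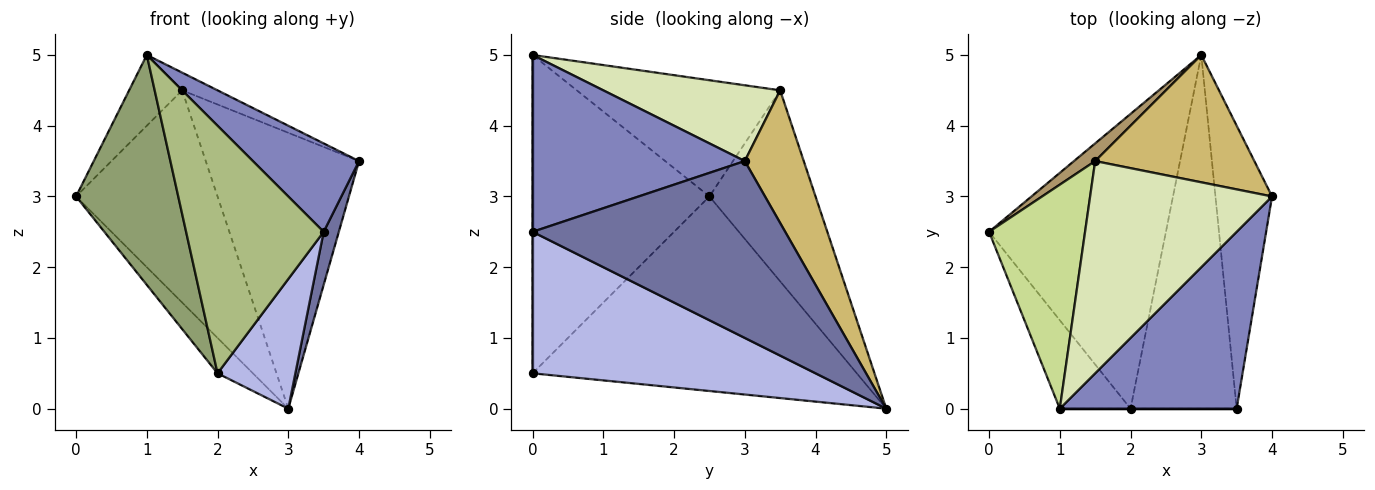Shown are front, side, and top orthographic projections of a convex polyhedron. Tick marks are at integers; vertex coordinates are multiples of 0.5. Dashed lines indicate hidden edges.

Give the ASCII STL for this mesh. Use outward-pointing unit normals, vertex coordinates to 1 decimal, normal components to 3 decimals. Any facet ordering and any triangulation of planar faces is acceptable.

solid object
 facet normal 0.951 -0.057 -0.304
  outer loop
   vertex 3.0 5.0 0.0
   vertex 4.0 3.0 3.5
   vertex 3.5 0.0 2.5
  endloop
 endfacet
 facet normal 0.667 -0.333 0.667
  outer loop
   vertex 1.0 0.0 5.0
   vertex 3.5 0.0 2.5
   vertex 4.0 3.0 3.5
  endloop
 endfacet
 facet normal -0.738 0.080 -0.670
  outer loop
   vertex 2.0 0.0 0.5
   vertex 0.0 2.5 3.0
   vertex 3.0 5.0 0.0
  endloop
 endfacet
 facet normal 0.781 -0.215 -0.586
  outer loop
   vertex 2.0 0.0 0.5
   vertex 3.0 5.0 0.0
   vertex 3.5 0.0 2.5
  endloop
 endfacet
 facet normal -0.850 -0.491 -0.189
  outer loop
   vertex 2.0 0.0 0.5
   vertex 1.0 0.0 5.0
   vertex 0.0 2.5 3.0
  endloop
 endfacet
 facet normal 0.000 -1.000 0.000
  outer loop
   vertex 2.0 0.0 0.5
   vertex 3.5 0.0 2.5
   vertex 1.0 0.0 5.0
  endloop
 endfacet
 facet normal -0.756 0.197 0.624
  outer loop
   vertex 1.5 3.5 4.5
   vertex 0.0 2.5 3.0
   vertex 1.0 0.0 5.0
  endloop
 endfacet
 facet normal 0.383 0.077 0.920
  outer loop
   vertex 1.5 3.5 4.5
   vertex 1.0 0.0 5.0
   vertex 4.0 3.0 3.5
  endloop
 endfacet
 facet normal -0.599 0.798 0.067
  outer loop
   vertex 1.5 3.5 4.5
   vertex 3.0 5.0 0.0
   vertex 0.0 2.5 3.0
  endloop
 endfacet
 facet normal 0.330 0.857 0.396
  outer loop
   vertex 1.5 3.5 4.5
   vertex 4.0 3.0 3.5
   vertex 3.0 5.0 0.0
  endloop
 endfacet
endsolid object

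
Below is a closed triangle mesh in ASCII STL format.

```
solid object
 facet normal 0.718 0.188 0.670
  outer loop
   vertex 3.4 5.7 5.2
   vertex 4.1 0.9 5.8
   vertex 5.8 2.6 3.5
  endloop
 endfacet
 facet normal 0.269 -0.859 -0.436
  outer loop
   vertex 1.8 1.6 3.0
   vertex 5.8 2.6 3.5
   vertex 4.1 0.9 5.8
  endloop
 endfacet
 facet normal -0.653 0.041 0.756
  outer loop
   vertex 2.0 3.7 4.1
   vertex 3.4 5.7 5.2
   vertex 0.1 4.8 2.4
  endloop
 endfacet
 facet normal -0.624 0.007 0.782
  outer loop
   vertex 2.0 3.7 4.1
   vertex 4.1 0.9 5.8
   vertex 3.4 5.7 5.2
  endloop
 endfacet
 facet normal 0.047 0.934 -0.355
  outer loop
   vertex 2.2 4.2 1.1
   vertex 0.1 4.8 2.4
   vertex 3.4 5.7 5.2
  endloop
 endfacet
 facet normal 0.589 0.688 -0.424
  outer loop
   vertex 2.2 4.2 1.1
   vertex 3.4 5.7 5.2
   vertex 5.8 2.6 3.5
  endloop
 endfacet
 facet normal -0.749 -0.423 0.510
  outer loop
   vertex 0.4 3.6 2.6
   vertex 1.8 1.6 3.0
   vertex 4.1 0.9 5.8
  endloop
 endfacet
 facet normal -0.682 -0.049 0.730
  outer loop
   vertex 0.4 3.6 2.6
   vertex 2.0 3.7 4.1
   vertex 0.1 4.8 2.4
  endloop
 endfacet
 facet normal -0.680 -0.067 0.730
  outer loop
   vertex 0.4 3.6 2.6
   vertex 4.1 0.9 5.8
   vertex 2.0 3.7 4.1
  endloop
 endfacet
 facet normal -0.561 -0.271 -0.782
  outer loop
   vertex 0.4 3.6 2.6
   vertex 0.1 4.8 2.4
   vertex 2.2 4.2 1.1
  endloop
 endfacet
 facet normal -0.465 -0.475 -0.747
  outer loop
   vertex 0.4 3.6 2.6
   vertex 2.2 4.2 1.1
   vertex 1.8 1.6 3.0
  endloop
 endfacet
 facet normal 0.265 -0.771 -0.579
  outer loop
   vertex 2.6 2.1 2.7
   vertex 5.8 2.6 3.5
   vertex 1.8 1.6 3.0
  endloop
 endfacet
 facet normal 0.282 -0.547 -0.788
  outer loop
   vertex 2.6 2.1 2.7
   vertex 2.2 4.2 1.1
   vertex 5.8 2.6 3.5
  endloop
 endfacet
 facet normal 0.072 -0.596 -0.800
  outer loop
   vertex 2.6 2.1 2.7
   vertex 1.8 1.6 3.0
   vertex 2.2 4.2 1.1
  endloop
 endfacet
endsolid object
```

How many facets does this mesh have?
14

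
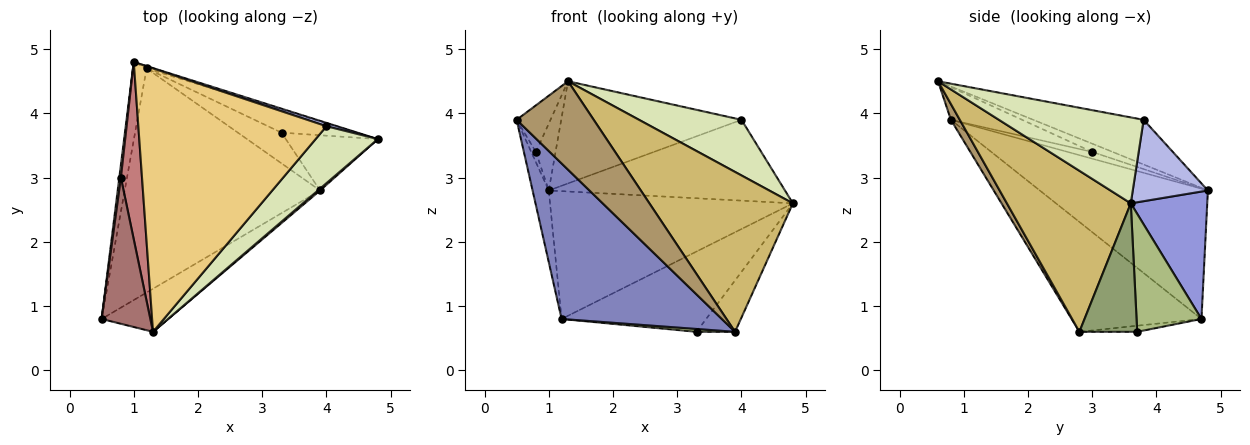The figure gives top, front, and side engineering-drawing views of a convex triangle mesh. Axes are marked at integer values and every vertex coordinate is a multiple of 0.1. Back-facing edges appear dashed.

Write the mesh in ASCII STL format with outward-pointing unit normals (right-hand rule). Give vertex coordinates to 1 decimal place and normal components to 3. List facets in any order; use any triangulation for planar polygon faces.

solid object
 facet normal -0.990 0.095 -0.104
  outer loop
   vertex 1.2 4.7 0.8
   vertex 0.5 0.8 3.9
   vertex 1.0 4.8 2.8
  endloop
 endfacet
 facet normal -0.419 -0.518 -0.746
  outer loop
   vertex 1.2 4.7 0.8
   vertex 3.9 2.8 0.6
   vertex 0.5 0.8 3.9
  endloop
 endfacet
 facet normal 0.300 0.954 -0.018
  outer loop
   vertex 1.2 4.7 0.8
   vertex 1.0 4.8 2.8
   vertex 4.8 3.6 2.6
  endloop
 endfacet
 facet normal 0.303 0.952 0.040
  outer loop
   vertex 4.0 3.8 3.9
   vertex 4.8 3.6 2.6
   vertex 1.0 4.8 2.8
  endloop
 endfacet
 facet normal 0.715 0.476 -0.512
  outer loop
   vertex 3.3 3.7 0.6
   vertex 4.8 3.6 2.6
   vertex 3.9 2.8 0.6
  endloop
 endfacet
 facet normal 0.396 0.883 -0.253
  outer loop
   vertex 3.3 3.7 0.6
   vertex 1.2 4.7 0.8
   vertex 4.8 3.6 2.6
  endloop
 endfacet
 facet normal -0.138 -0.092 -0.986
  outer loop
   vertex 3.3 3.7 0.6
   vertex 3.9 2.8 0.6
   vertex 1.2 4.7 0.8
  endloop
 endfacet
 facet normal 0.703 -0.497 0.509
  outer loop
   vertex 1.3 0.6 4.5
   vertex 4.8 3.6 2.6
   vertex 4.0 3.8 3.9
  endloop
 endfacet
 facet normal 0.103 -0.894 -0.436
  outer loop
   vertex 1.3 0.6 4.5
   vertex 0.5 0.8 3.9
   vertex 3.9 2.8 0.6
  endloop
 endfacet
 facet normal 0.653 -0.757 0.009
  outer loop
   vertex 1.3 0.6 4.5
   vertex 3.9 2.8 0.6
   vertex 4.8 3.6 2.6
  endloop
 endfacet
 facet normal -0.216 0.353 0.910
  outer loop
   vertex 1.3 0.6 4.5
   vertex 4.0 3.8 3.9
   vertex 1.0 4.8 2.8
  endloop
 endfacet
 facet normal -0.957 0.182 0.228
  outer loop
   vertex 0.8 3.0 3.4
   vertex 1.0 4.8 2.8
   vertex 0.5 0.8 3.9
  endloop
 endfacet
 facet normal -0.538 0.256 0.803
  outer loop
   vertex 0.8 3.0 3.4
   vertex 0.5 0.8 3.9
   vertex 1.3 0.6 4.5
  endloop
 endfacet
 facet normal -0.344 0.331 0.879
  outer loop
   vertex 0.8 3.0 3.4
   vertex 1.3 0.6 4.5
   vertex 1.0 4.8 2.8
  endloop
 endfacet
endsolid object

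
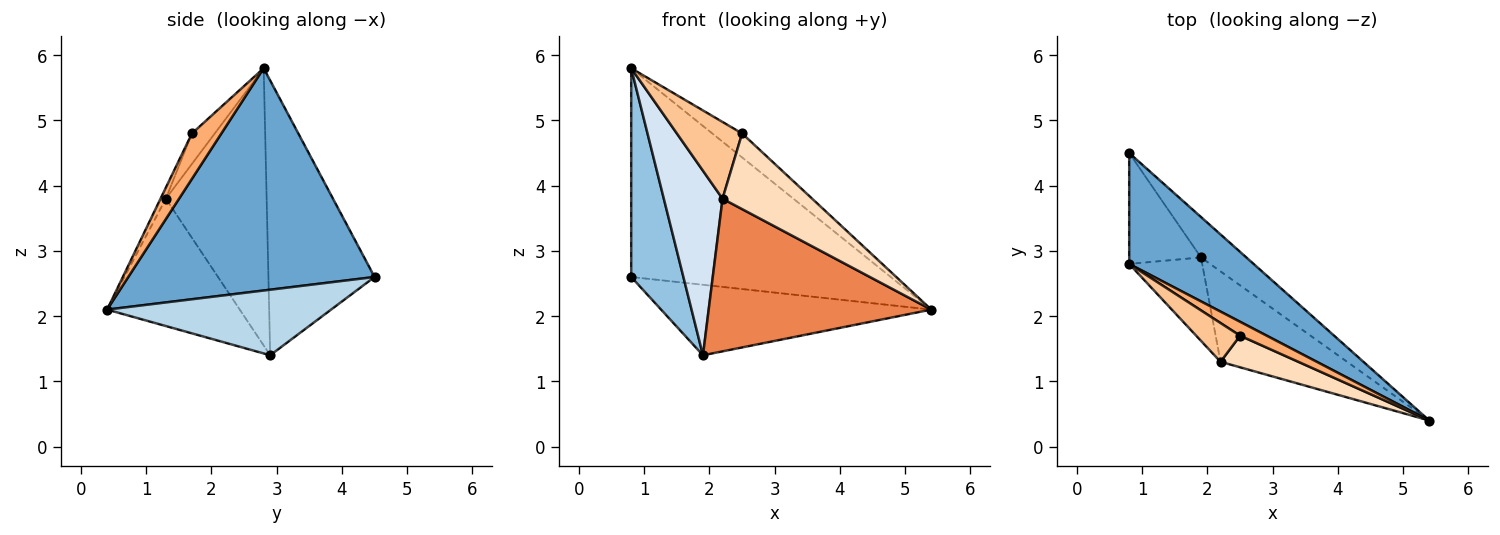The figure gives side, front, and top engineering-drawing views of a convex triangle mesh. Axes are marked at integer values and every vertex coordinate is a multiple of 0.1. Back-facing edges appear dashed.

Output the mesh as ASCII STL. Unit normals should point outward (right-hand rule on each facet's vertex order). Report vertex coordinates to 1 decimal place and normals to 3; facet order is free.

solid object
 facet normal 0.642 0.677 0.360
  outer loop
   vertex 0.8 4.5 2.6
   vertex 0.8 2.8 5.8
   vertex 5.4 0.4 2.1
  endloop
 endfacet
 facet normal -0.874 -0.430 -0.228
  outer loop
   vertex 1.9 2.9 1.4
   vertex 0.8 2.8 5.8
   vertex 0.8 4.5 2.6
  endloop
 endfacet
 facet normal 0.584 0.704 -0.404
  outer loop
   vertex 1.9 2.9 1.4
   vertex 0.8 4.5 2.6
   vertex 5.4 0.4 2.1
  endloop
 endfacet
 facet normal -0.843 -0.491 -0.222
  outer loop
   vertex 2.2 1.3 3.8
   vertex 0.8 2.8 5.8
   vertex 1.9 2.9 1.4
  endloop
 endfacet
 facet normal -0.456 -0.766 -0.453
  outer loop
   vertex 2.2 1.3 3.8
   vertex 1.9 2.9 1.4
   vertex 5.4 0.4 2.1
  endloop
 endfacet
 facet normal 0.650 0.658 0.381
  outer loop
   vertex 2.5 1.7 4.8
   vertex 5.4 0.4 2.1
   vertex 0.8 2.8 5.8
  endloop
 endfacet
 facet normal -0.298 -0.852 0.430
  outer loop
   vertex 2.5 1.7 4.8
   vertex 0.8 2.8 5.8
   vertex 2.2 1.3 3.8
  endloop
 endfacet
 facet normal -0.055 -0.921 0.385
  outer loop
   vertex 2.5 1.7 4.8
   vertex 2.2 1.3 3.8
   vertex 5.4 0.4 2.1
  endloop
 endfacet
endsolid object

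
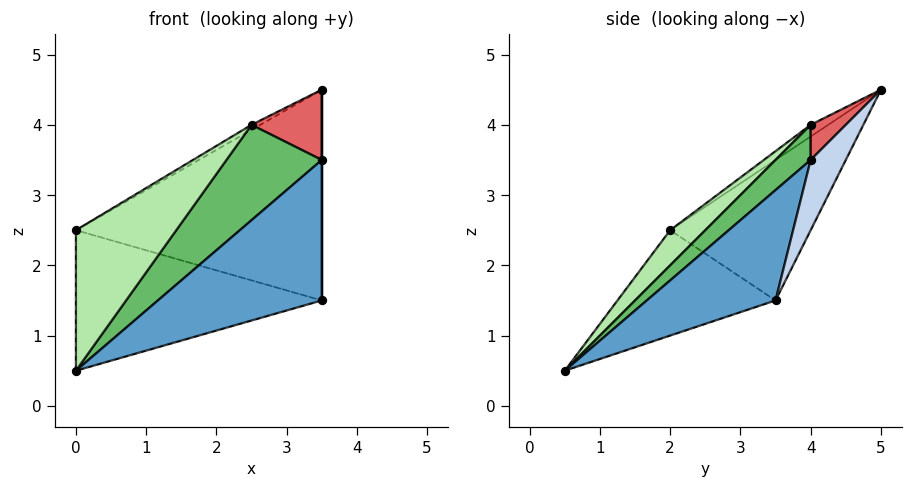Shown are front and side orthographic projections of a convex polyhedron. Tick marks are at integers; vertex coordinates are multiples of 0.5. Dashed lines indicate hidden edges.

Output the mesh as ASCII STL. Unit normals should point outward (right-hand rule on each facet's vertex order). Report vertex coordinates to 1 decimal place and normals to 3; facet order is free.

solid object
 facet normal 0.606 -0.772 0.193
  outer loop
   vertex 3.5 3.5 1.5
   vertex 3.5 4.0 3.5
   vertex 0.0 0.5 0.5
  endloop
 endfacet
 facet normal 1.000 0.000 0.000
  outer loop
   vertex 3.5 3.5 1.5
   vertex 3.5 5.0 4.5
   vertex 3.5 4.0 3.5
  endloop
 endfacet
 facet normal -0.457 0.711 -0.534
  outer loop
   vertex 3.5 3.5 1.5
   vertex 0.0 0.5 0.5
   vertex 0.0 2.0 2.5
  endloop
 endfacet
 facet normal -0.455 0.796 -0.398
  outer loop
   vertex 3.5 3.5 1.5
   vertex 0.0 2.0 2.5
   vertex 3.5 5.0 4.5
  endloop
 endfacet
 facet normal 0.284 -0.772 0.569
  outer loop
   vertex 2.5 4.0 4.0
   vertex 0.0 0.5 0.5
   vertex 3.5 4.0 3.5
  endloop
 endfacet
 facet normal 0.270 -0.770 0.578
  outer loop
   vertex 2.5 4.0 4.0
   vertex 0.0 2.0 2.5
   vertex 0.0 0.5 0.5
  endloop
 endfacet
 facet normal 0.333 -0.667 0.667
  outer loop
   vertex 2.5 4.0 4.0
   vertex 3.5 4.0 3.5
   vertex 3.5 5.0 4.5
  endloop
 endfacet
 facet normal -0.667 0.333 0.667
  outer loop
   vertex 2.5 4.0 4.0
   vertex 3.5 5.0 4.5
   vertex 0.0 2.0 2.5
  endloop
 endfacet
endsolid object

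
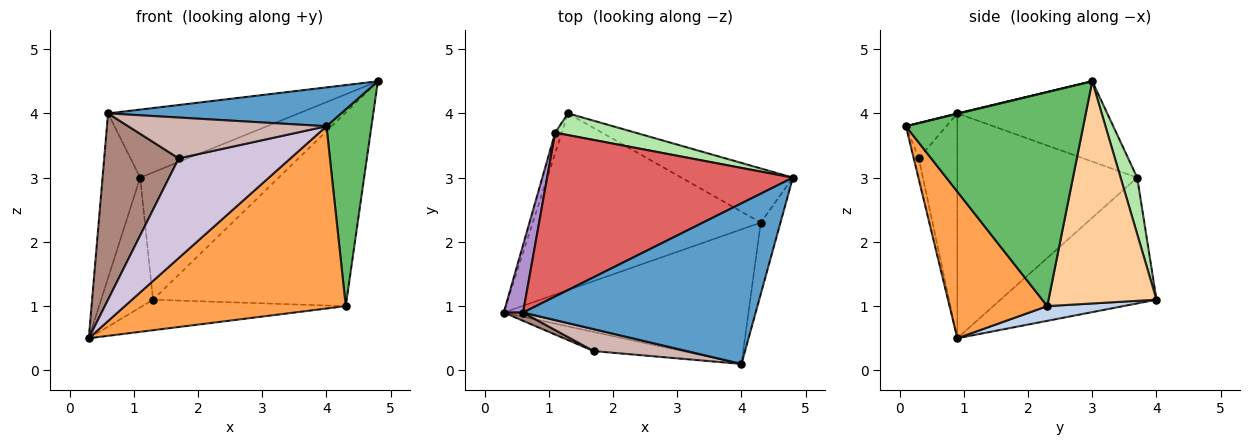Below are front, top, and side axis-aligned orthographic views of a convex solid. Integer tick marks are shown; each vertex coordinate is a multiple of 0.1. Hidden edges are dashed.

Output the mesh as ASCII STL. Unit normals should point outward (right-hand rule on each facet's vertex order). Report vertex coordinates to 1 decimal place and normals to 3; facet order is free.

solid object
 facet normal 0.002 -0.235 0.972
  outer loop
   vertex 0.6 0.9 4.0
   vertex 4.0 0.1 3.8
   vertex 4.8 3.0 4.5
  endloop
 endfacet
 facet normal 0.063 0.170 -0.983
  outer loop
   vertex 4.3 2.3 1.0
   vertex 0.3 0.9 0.5
   vertex 1.3 4.0 1.1
  endloop
 endfacet
 facet normal 0.335 -0.758 -0.560
  outer loop
   vertex 4.3 2.3 1.0
   vertex 4.0 0.1 3.8
   vertex 0.3 0.9 0.5
  endloop
 endfacet
 facet normal 0.473 0.849 -0.237
  outer loop
   vertex 4.3 2.3 1.0
   vertex 1.3 4.0 1.1
   vertex 4.8 3.0 4.5
  endloop
 endfacet
 facet normal 0.965 -0.245 -0.089
  outer loop
   vertex 4.3 2.3 1.0
   vertex 4.8 3.0 4.5
   vertex 4.0 0.1 3.8
  endloop
 endfacet
 facet normal 0.118 0.979 0.167
  outer loop
   vertex 1.1 3.7 3.0
   vertex 4.8 3.0 4.5
   vertex 1.3 4.0 1.1
  endloop
 endfacet
 facet normal -0.289 0.367 0.884
  outer loop
   vertex 1.1 3.7 3.0
   vertex 0.6 0.9 4.0
   vertex 4.8 3.0 4.5
  endloop
 endfacet
 facet normal -0.948 0.315 -0.050
  outer loop
   vertex 1.1 3.7 3.0
   vertex 1.3 4.0 1.1
   vertex 0.3 0.9 0.5
  endloop
 endfacet
 facet normal -0.975 0.204 0.084
  outer loop
   vertex 1.1 3.7 3.0
   vertex 0.3 0.9 0.5
   vertex 0.6 0.9 4.0
  endloop
 endfacet
 facet normal -0.044 -0.981 -0.188
  outer loop
   vertex 1.7 0.3 3.3
   vertex 0.3 0.9 0.5
   vertex 4.0 0.1 3.8
  endloop
 endfacet
 facet normal -0.459 -0.888 0.039
  outer loop
   vertex 1.7 0.3 3.3
   vertex 0.6 0.9 4.0
   vertex 0.3 0.9 0.5
  endloop
 endfacet
 facet normal -0.177 -0.867 0.466
  outer loop
   vertex 1.7 0.3 3.3
   vertex 4.0 0.1 3.8
   vertex 0.6 0.9 4.0
  endloop
 endfacet
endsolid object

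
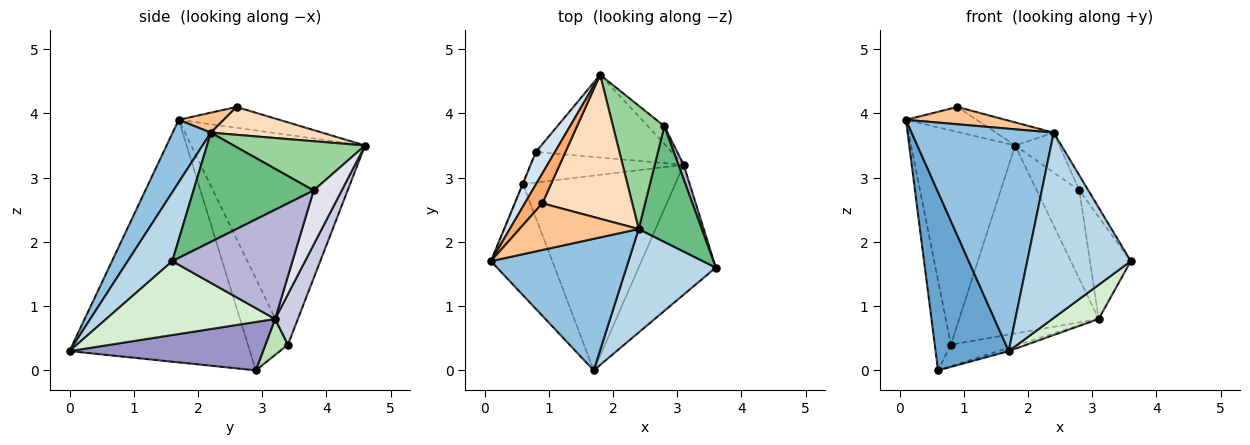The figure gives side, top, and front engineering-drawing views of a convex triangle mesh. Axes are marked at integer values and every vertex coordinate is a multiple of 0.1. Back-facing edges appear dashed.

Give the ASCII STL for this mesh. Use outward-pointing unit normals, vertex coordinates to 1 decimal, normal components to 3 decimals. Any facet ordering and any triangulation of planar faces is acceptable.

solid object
 facet normal -0.902 -0.366 -0.228
  outer loop
   vertex 1.7 0.0 0.3
   vertex 0.1 1.7 3.9
   vertex 0.6 2.9 0.0
  endloop
 endfacet
 facet normal 0.225 -0.838 0.496
  outer loop
   vertex 2.4 2.2 3.7
   vertex 0.1 1.7 3.9
   vertex 1.7 0.0 0.3
  endloop
 endfacet
 facet normal 0.352 -0.817 0.456
  outer loop
   vertex 2.4 2.2 3.7
   vertex 1.7 0.0 0.3
   vertex 3.6 1.6 1.7
  endloop
 endfacet
 facet normal -0.855 0.512 0.078
  outer loop
   vertex 0.8 3.4 0.4
   vertex 0.1 1.7 3.9
   vertex 1.8 4.6 3.5
  endloop
 endfacet
 facet normal -0.927 0.374 -0.004
  outer loop
   vertex 0.8 3.4 0.4
   vertex 0.6 2.9 0.0
   vertex 0.1 1.7 3.9
  endloop
 endfacet
 facet normal -0.674 0.473 0.567
  outer loop
   vertex 0.9 2.6 4.1
   vertex 1.8 4.6 3.5
   vertex 0.1 1.7 3.9
  endloop
 endfacet
 facet normal 0.155 -0.344 0.926
  outer loop
   vertex 0.9 2.6 4.1
   vertex 0.1 1.7 3.9
   vertex 2.4 2.2 3.7
  endloop
 endfacet
 facet normal 0.292 0.152 0.944
  outer loop
   vertex 0.9 2.6 4.1
   vertex 2.4 2.2 3.7
   vertex 1.8 4.6 3.5
  endloop
 endfacet
 facet normal 0.864 0.065 0.499
  outer loop
   vertex 2.8 3.8 2.8
   vertex 2.4 2.2 3.7
   vertex 3.6 1.6 1.7
  endloop
 endfacet
 facet normal 0.674 0.227 0.703
  outer loop
   vertex 2.8 3.8 2.8
   vertex 1.8 4.6 3.5
   vertex 2.4 2.2 3.7
  endloop
 endfacet
 facet normal 0.189 0.566 -0.802
  outer loop
   vertex 3.1 3.2 0.8
   vertex 0.6 2.9 0.0
   vertex 0.8 3.4 0.4
  endloop
 endfacet
 facet normal 0.680 -0.187 -0.709
  outer loop
   vertex 3.1 3.2 0.8
   vertex 3.6 1.6 1.7
   vertex 1.7 0.0 0.3
  endloop
 endfacet
 facet normal 0.303 0.016 -0.953
  outer loop
   vertex 3.1 3.2 0.8
   vertex 1.7 0.0 0.3
   vertex 0.6 2.9 0.0
  endloop
 endfacet
 facet normal 0.946 0.321 0.046
  outer loop
   vertex 3.1 3.2 0.8
   vertex 2.8 3.8 2.8
   vertex 3.6 1.6 1.7
  endloop
 endfacet
 facet normal 0.148 0.905 -0.398
  outer loop
   vertex 3.1 3.2 0.8
   vertex 0.8 3.4 0.4
   vertex 1.8 4.6 3.5
  endloop
 endfacet
 facet normal 0.543 0.823 -0.166
  outer loop
   vertex 3.1 3.2 0.8
   vertex 1.8 4.6 3.5
   vertex 2.8 3.8 2.8
  endloop
 endfacet
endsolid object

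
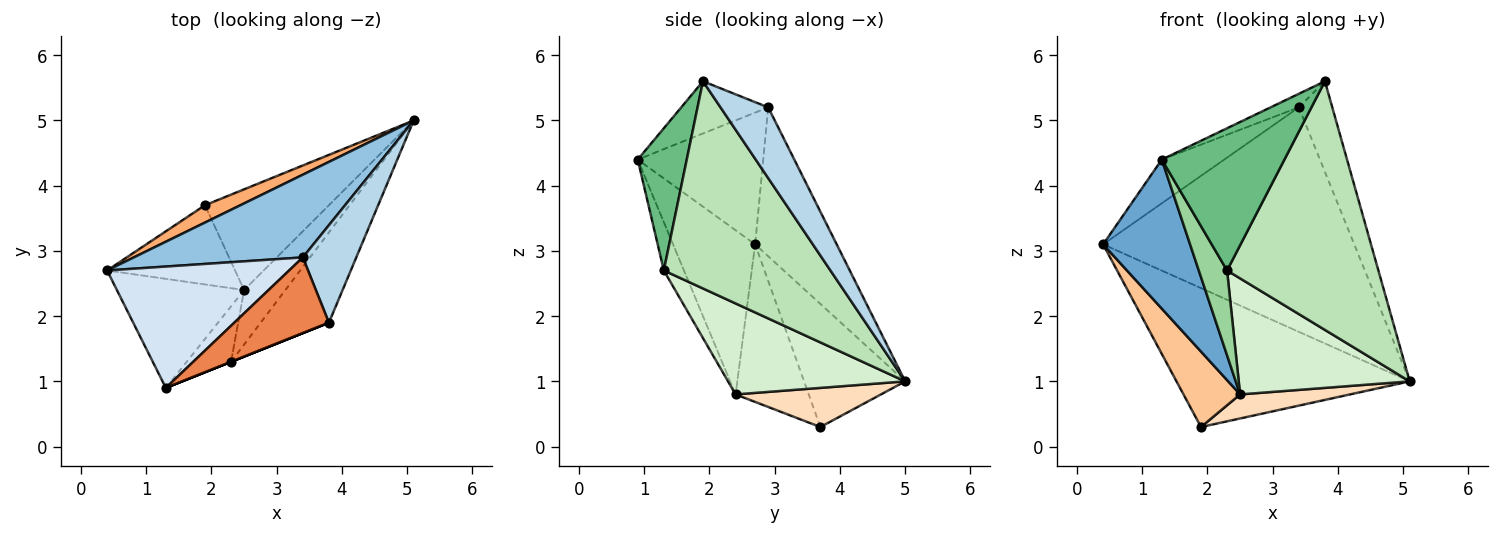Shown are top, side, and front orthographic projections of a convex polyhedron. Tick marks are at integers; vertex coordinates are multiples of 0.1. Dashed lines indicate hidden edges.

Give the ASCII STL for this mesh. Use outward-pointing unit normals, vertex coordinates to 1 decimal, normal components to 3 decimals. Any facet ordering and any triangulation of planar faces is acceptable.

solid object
 facet normal -0.606 -0.642 -0.470
  outer loop
   vertex 2.5 2.4 0.8
   vertex 1.3 0.9 4.4
   vertex 0.4 2.7 3.1
  endloop
 endfacet
 facet normal -0.291 0.898 0.331
  outer loop
   vertex 3.4 2.9 5.2
   vertex 5.1 5.0 1.0
   vertex 0.4 2.7 3.1
  endloop
 endfacet
 facet normal 0.696 0.489 0.526
  outer loop
   vertex 3.4 2.9 5.2
   vertex 3.8 1.9 5.6
   vertex 5.1 5.0 1.0
  endloop
 endfacet
 facet normal -0.563 0.280 0.778
  outer loop
   vertex 3.4 2.9 5.2
   vertex 0.4 2.7 3.1
   vertex 1.3 0.9 4.4
  endloop
 endfacet
 facet normal -0.477 0.155 0.865
  outer loop
   vertex 3.4 2.9 5.2
   vertex 1.3 0.9 4.4
   vertex 3.8 1.9 5.6
  endloop
 endfacet
 facet normal -0.395 0.912 0.114
  outer loop
   vertex 1.9 3.7 0.3
   vertex 0.4 2.7 3.1
   vertex 5.1 5.0 1.0
  endloop
 endfacet
 facet normal -0.665 -0.515 -0.540
  outer loop
   vertex 1.9 3.7 0.3
   vertex 2.5 2.4 0.8
   vertex 0.4 2.7 3.1
  endloop
 endfacet
 facet normal 0.294 -0.222 -0.930
  outer loop
   vertex 1.9 3.7 0.3
   vertex 5.1 5.0 1.0
   vertex 2.5 2.4 0.8
  endloop
 endfacet
 facet normal 0.371 -0.928 0.000
  outer loop
   vertex 2.3 1.3 2.7
   vertex 3.8 1.9 5.6
   vertex 1.3 0.9 4.4
  endloop
 endfacet
 facet normal -0.512 -0.719 -0.470
  outer loop
   vertex 2.3 1.3 2.7
   vertex 1.3 0.9 4.4
   vertex 2.5 2.4 0.8
  endloop
 endfacet
 facet normal 0.719 -0.653 -0.237
  outer loop
   vertex 2.3 1.3 2.7
   vertex 5.1 5.0 1.0
   vertex 3.8 1.9 5.6
  endloop
 endfacet
 facet normal 0.684 -0.660 -0.310
  outer loop
   vertex 2.3 1.3 2.7
   vertex 2.5 2.4 0.8
   vertex 5.1 5.0 1.0
  endloop
 endfacet
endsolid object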